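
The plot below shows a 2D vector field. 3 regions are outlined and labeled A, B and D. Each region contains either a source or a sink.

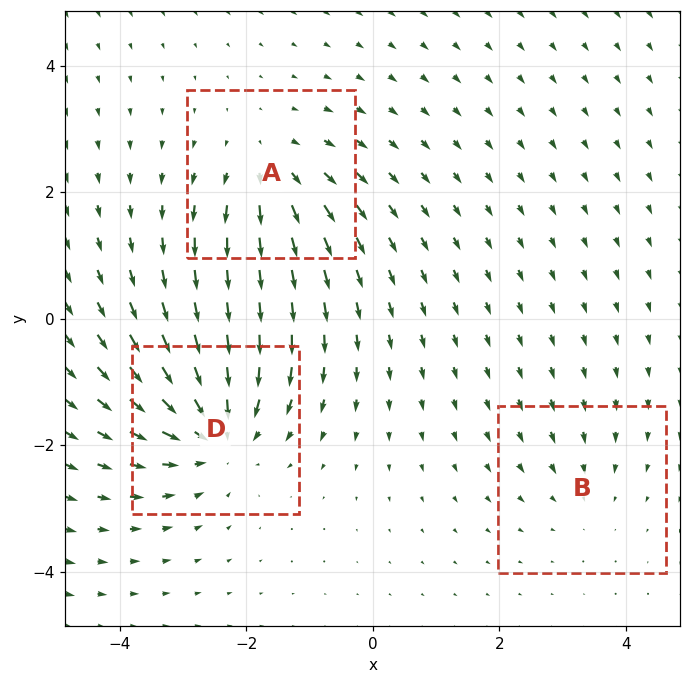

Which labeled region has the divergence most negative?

D

Divergence at each region's feature centre — A: about +3, B: about -2, D: about -5. Region D is most negative.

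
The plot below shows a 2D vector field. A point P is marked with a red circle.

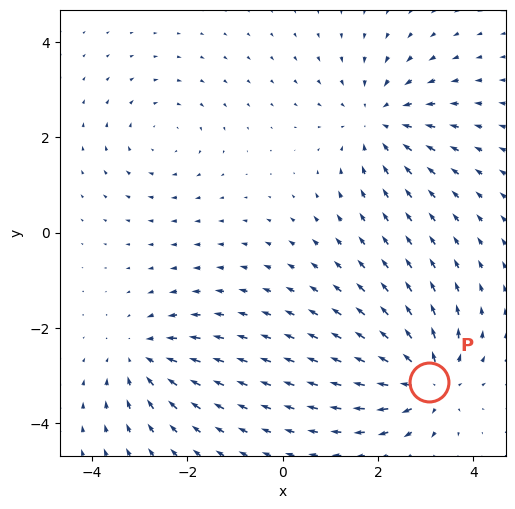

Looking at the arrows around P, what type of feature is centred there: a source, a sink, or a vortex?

source

At P (3.1, -3.1) the arrows spread outward. Divergence about +5, curl ≈0 — positive divergence with near-zero curl is a source.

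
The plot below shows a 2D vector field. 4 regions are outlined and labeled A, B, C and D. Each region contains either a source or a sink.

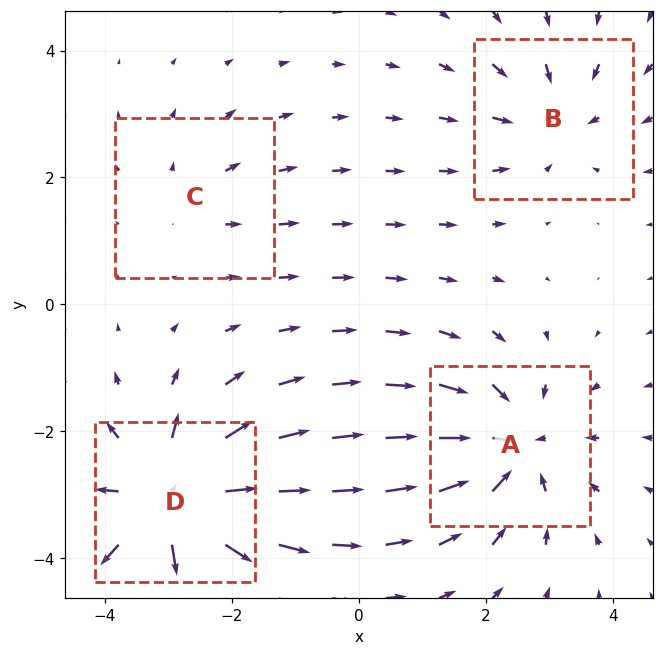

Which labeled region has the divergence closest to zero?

C

Divergence at each region's feature centre — A: about -5, B: about -4, C: about +2, D: about +7. Region C is closest to zero.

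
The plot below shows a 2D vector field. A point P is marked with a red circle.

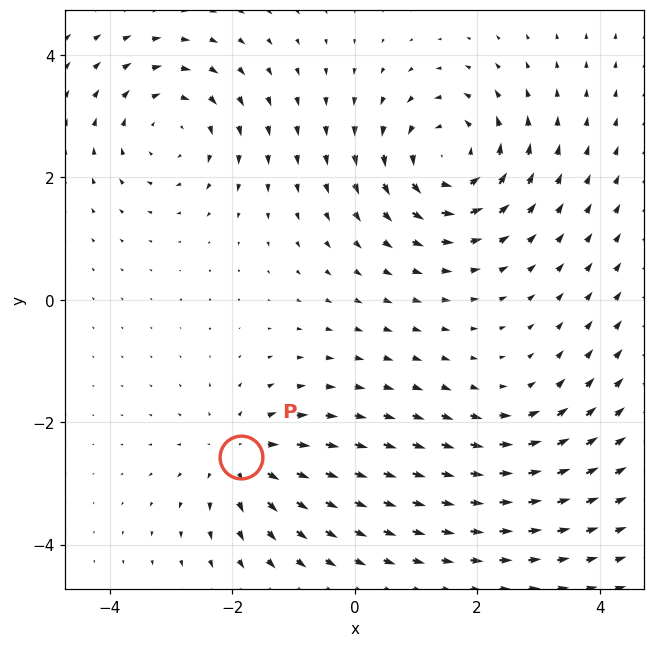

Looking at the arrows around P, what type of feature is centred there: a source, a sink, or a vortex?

At P (-1.9, -2.6) the arrows spread outward. Divergence about +4, curl ≈0 — positive divergence with near-zero curl is a source.

source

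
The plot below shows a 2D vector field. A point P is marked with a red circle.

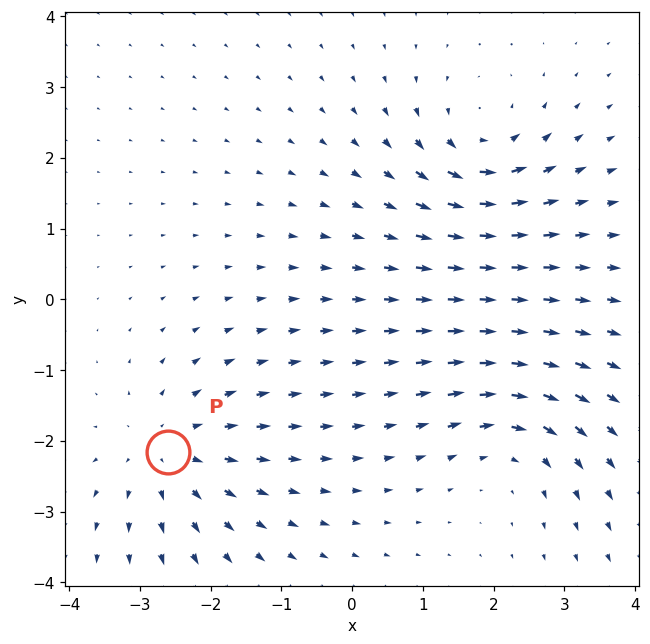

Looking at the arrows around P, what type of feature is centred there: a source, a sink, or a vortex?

At P (-2.6, -2.2) the arrows spread outward. Divergence about +4, curl ≈0 — positive divergence with near-zero curl is a source.

source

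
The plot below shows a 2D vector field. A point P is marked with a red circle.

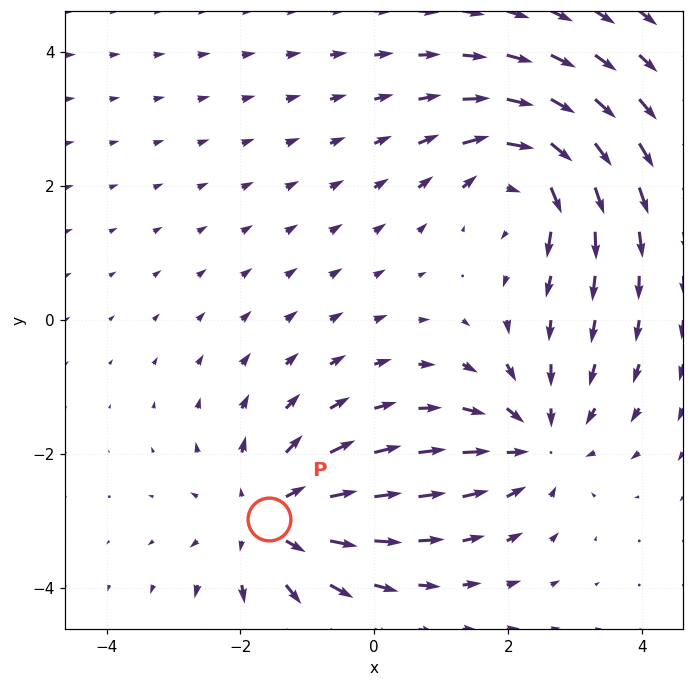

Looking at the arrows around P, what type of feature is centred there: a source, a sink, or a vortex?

source

At P (-1.6, -3.0) the arrows spread outward. Divergence about +3, curl ≈0 — positive divergence with near-zero curl is a source.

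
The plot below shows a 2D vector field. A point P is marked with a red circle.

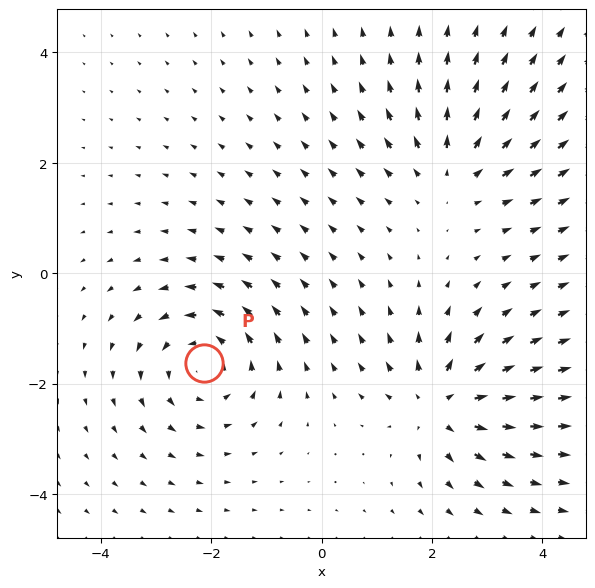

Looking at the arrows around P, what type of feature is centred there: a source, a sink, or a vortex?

vortex

At P (-2.1, -1.6) the arrows circulate counterclockwise. Divergence ≈0, curl about +5 — near-zero divergence with nonzero curl is a vortex.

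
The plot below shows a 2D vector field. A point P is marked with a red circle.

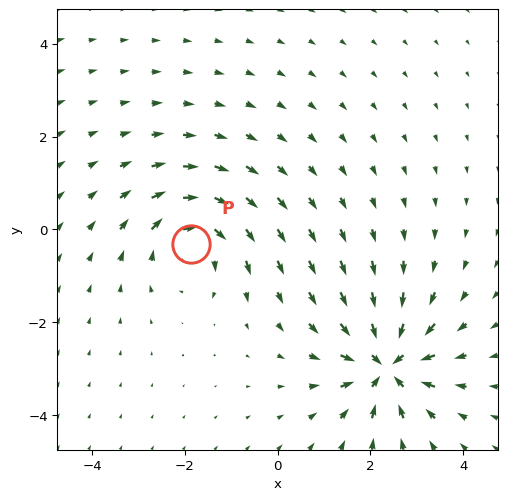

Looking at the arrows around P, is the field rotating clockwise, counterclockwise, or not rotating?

clockwise

Near P at (-1.9, -0.3) the arrows circulate clockwise. The curl (z-component) there is about -4; negative curl means clockwise rotation.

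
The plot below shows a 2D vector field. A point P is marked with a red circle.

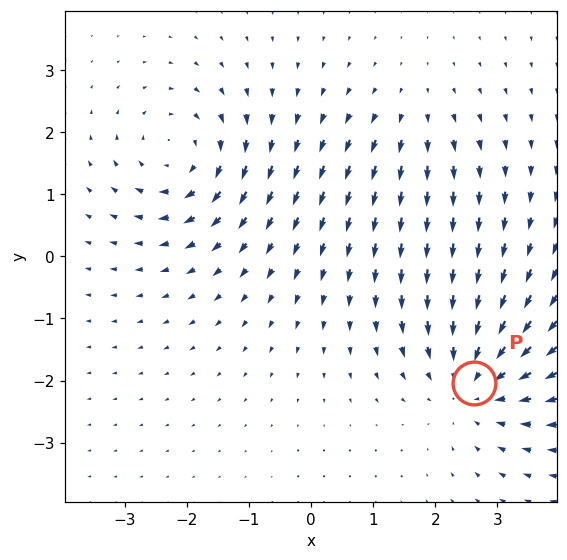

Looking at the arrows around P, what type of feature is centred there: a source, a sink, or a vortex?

At P (2.6, -2.0) the arrows converge inward. Divergence about -5, curl ≈0 — negative divergence with near-zero curl is a sink.

sink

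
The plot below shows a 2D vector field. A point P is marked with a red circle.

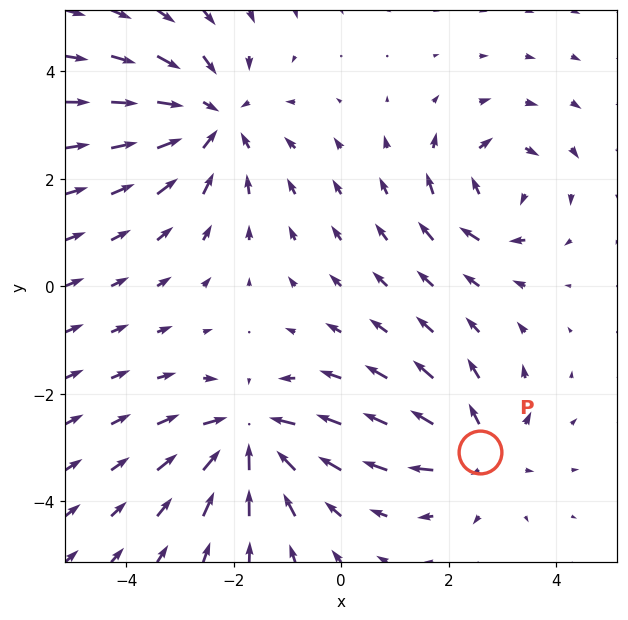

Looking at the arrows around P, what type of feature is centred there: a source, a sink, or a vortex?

source

At P (2.6, -3.1) the arrows spread outward. Divergence about +4, curl ≈0 — positive divergence with near-zero curl is a source.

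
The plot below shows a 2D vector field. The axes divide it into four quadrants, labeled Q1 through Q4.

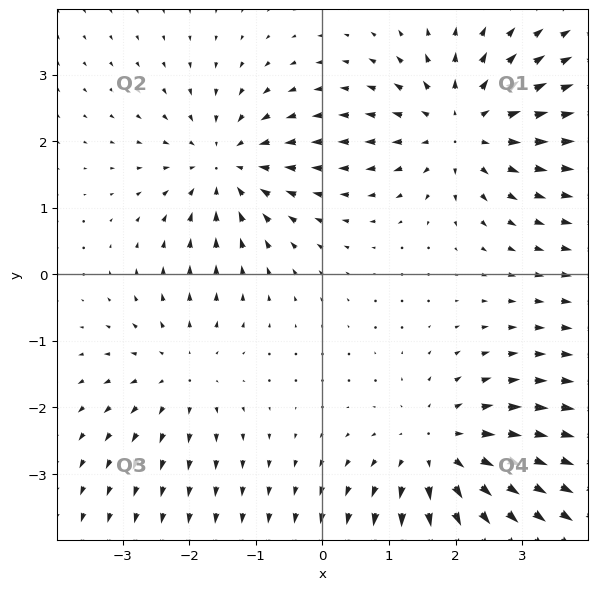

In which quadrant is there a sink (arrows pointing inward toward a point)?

The sink sits at approximately (-1.4, 1.6), which lies in quadrant Q2. The divergence there is about -4, negative as expected for a sink.

Q2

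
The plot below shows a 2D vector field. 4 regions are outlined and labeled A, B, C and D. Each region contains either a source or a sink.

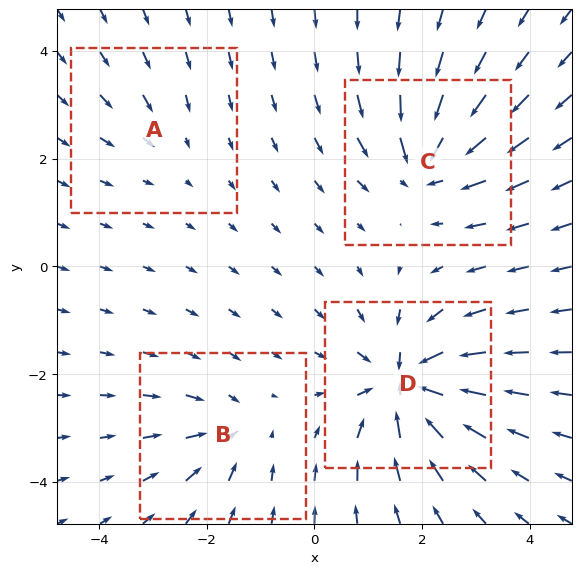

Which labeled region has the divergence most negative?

D

Divergence at each region's feature centre — A: about -2, B: about -4, C: about -7, D: about -9. Region D is most negative.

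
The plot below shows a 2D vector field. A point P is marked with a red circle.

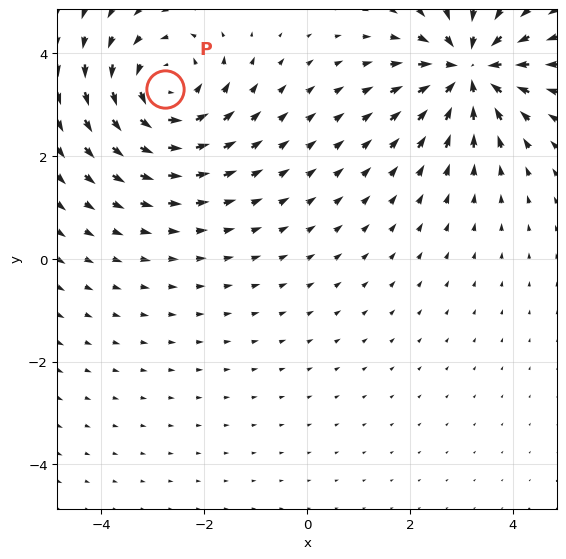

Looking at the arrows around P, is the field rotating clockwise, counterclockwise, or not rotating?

counterclockwise

Near P at (-2.8, 3.3) the arrows circulate counterclockwise. The curl (z-component) there is about +4; positive curl means counterclockwise rotation.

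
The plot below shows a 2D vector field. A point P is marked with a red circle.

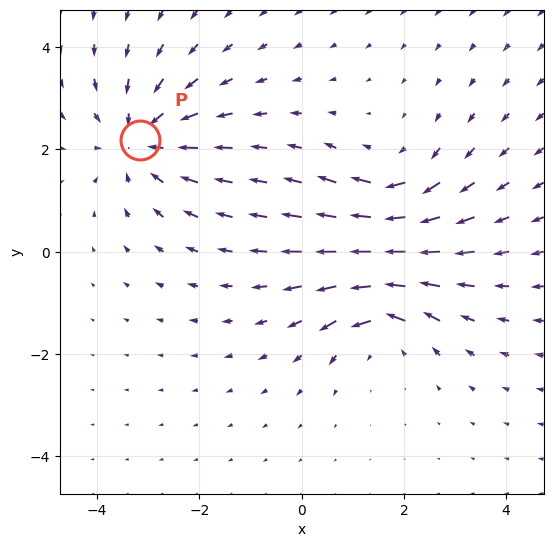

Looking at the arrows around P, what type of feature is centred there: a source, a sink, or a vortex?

sink

At P (-3.2, 2.2) the arrows converge inward. Divergence about -3, curl ≈0 — negative divergence with near-zero curl is a sink.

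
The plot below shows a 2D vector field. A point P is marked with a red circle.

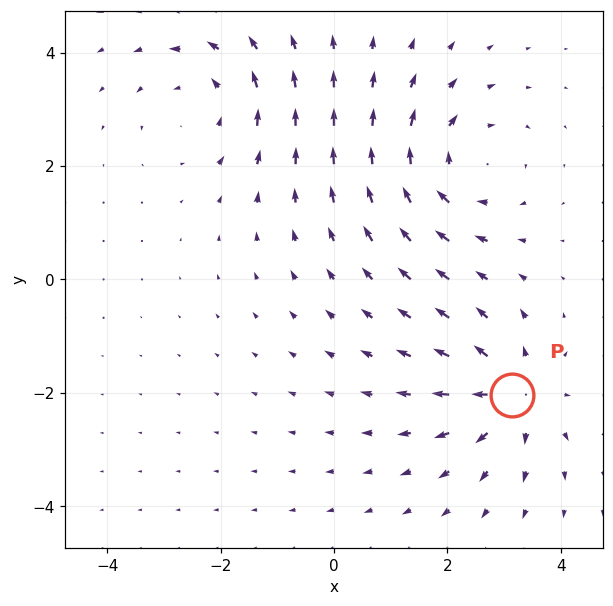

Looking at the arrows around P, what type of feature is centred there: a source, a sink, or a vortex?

At P (3.1, -2.0) the arrows spread outward. Divergence about +5, curl ≈0 — positive divergence with near-zero curl is a source.

source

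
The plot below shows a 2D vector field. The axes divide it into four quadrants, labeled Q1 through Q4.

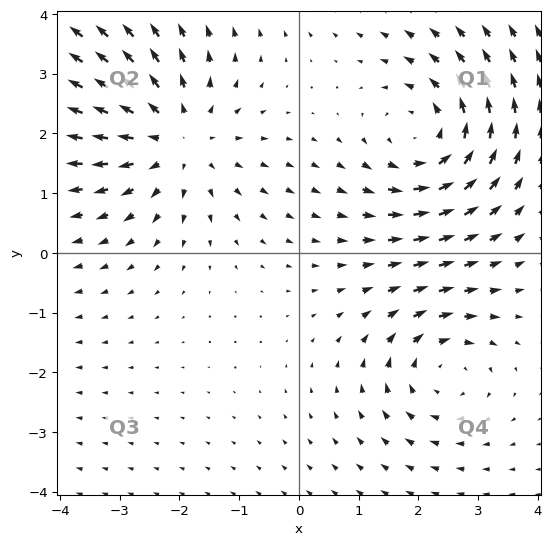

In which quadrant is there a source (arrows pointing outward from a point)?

The source sits at approximately (-2.0, 1.9), which lies in quadrant Q2. The divergence there is about +3, positive as expected for a source.

Q2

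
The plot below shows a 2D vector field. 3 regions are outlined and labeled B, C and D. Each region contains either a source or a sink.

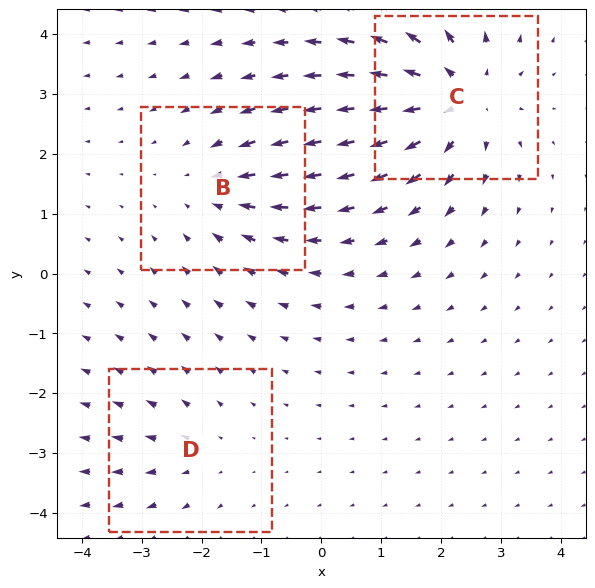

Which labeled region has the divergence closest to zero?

Divergence at each region's feature centre — B: about -3, C: about +4, D: about +2. Region D is closest to zero.

D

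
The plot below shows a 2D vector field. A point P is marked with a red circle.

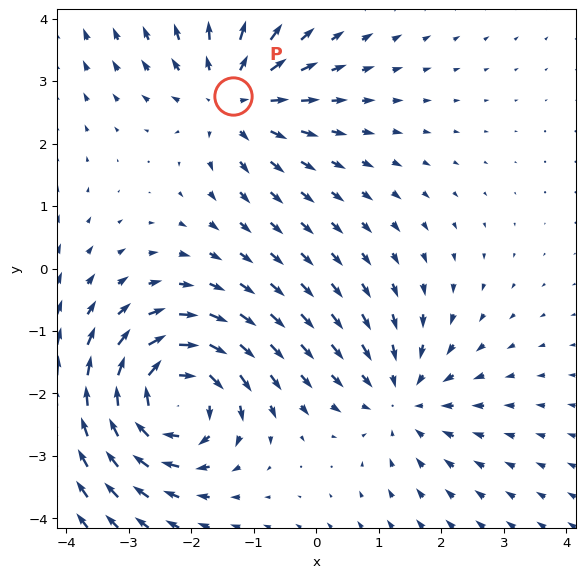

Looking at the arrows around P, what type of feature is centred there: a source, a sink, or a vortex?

source

At P (-1.3, 2.8) the arrows spread outward. Divergence about +4, curl ≈0 — positive divergence with near-zero curl is a source.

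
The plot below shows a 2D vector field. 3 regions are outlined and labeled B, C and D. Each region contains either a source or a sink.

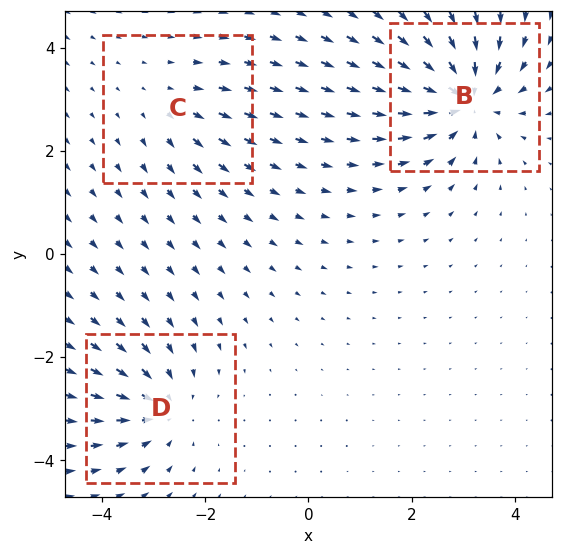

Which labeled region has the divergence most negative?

B

Divergence at each region's feature centre — B: about -5, C: about +2, D: about -3. Region B is most negative.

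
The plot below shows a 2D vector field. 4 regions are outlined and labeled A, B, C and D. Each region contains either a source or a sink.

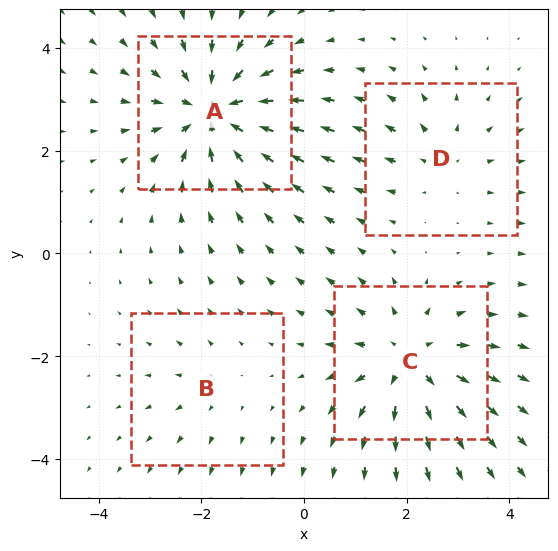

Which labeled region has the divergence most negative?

Divergence at each region's feature centre — A: about -6, B: about +2, C: about +5, D: about +3. Region A is most negative.

A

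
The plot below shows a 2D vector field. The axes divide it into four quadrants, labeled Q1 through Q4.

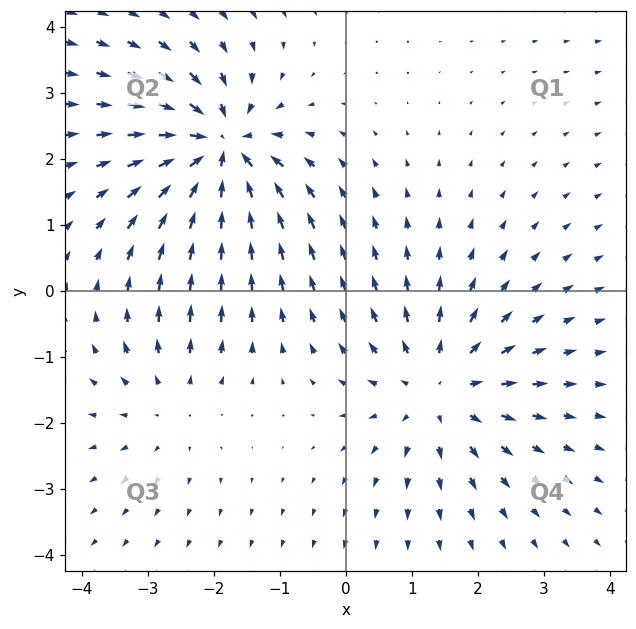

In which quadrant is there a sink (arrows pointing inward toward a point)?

The sink sits at approximately (-1.9, 2.1), which lies in quadrant Q2. The divergence there is about -6, negative as expected for a sink.

Q2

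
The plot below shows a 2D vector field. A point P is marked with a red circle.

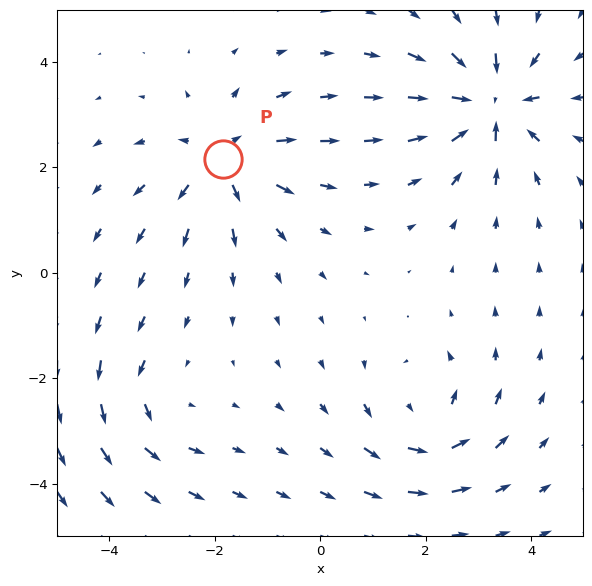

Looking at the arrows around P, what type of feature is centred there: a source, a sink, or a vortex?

At P (-1.8, 2.1) the arrows spread outward. Divergence about +5, curl ≈0 — positive divergence with near-zero curl is a source.

source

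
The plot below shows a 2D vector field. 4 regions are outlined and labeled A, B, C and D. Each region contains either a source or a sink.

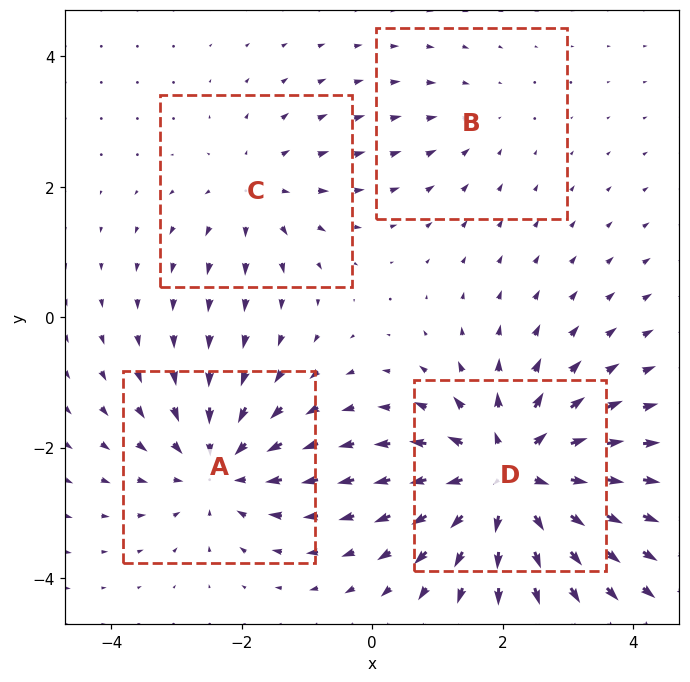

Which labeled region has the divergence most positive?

D

Divergence at each region's feature centre — A: about -5, B: about -2, C: about +3, D: about +7. Region D is most positive.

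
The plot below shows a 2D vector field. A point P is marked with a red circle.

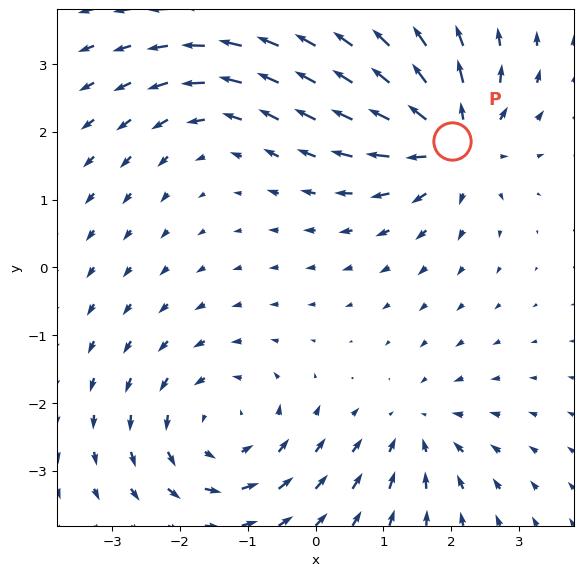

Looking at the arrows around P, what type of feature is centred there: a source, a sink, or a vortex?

At P (2.0, 1.9) the arrows spread outward. Divergence about +7, curl ≈0 — positive divergence with near-zero curl is a source.

source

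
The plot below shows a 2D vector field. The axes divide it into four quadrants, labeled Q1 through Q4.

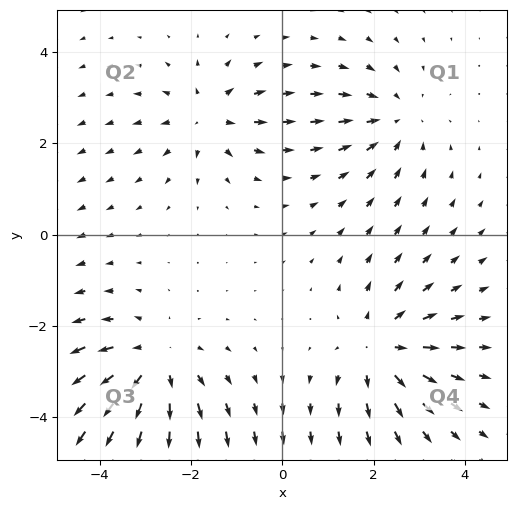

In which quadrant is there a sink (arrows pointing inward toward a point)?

The sink sits at approximately (2.4, 2.5), which lies in quadrant Q1. The divergence there is about -3, negative as expected for a sink.

Q1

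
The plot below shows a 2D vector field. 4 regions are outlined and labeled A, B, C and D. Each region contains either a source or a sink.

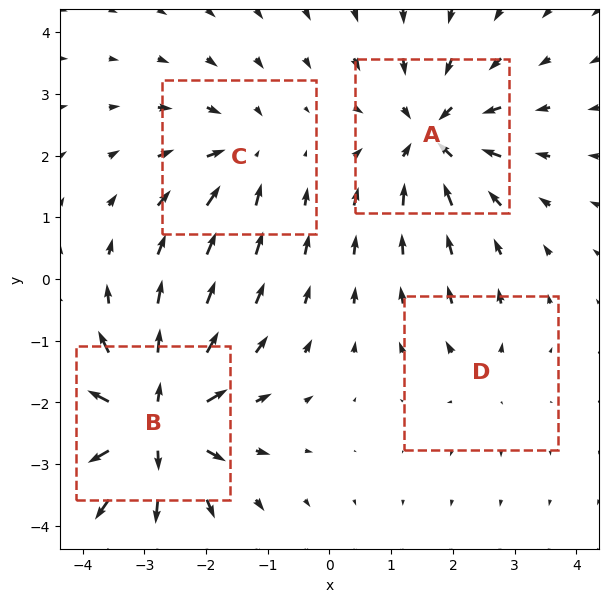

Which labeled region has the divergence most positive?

Divergence at each region's feature centre — A: about -6, B: about +8, C: about -4, D: about +2. Region B is most positive.

B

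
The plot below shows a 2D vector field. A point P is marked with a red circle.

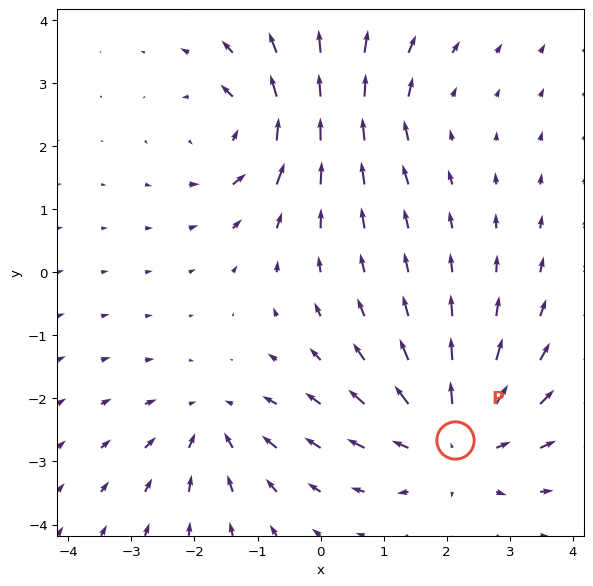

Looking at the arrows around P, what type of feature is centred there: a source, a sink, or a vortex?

source

At P (2.1, -2.7) the arrows spread outward. Divergence about +4, curl ≈0 — positive divergence with near-zero curl is a source.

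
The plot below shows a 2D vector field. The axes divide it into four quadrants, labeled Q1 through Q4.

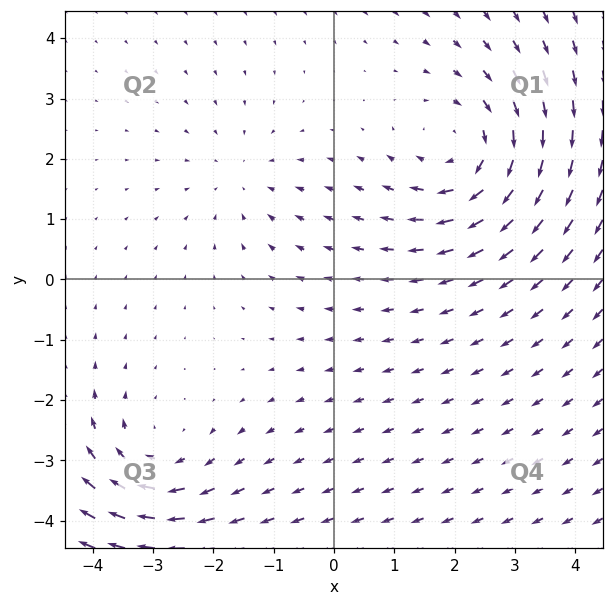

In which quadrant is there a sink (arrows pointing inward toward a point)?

Q2

The sink sits at approximately (-1.5, 1.7), which lies in quadrant Q2. The divergence there is about -2, negative as expected for a sink.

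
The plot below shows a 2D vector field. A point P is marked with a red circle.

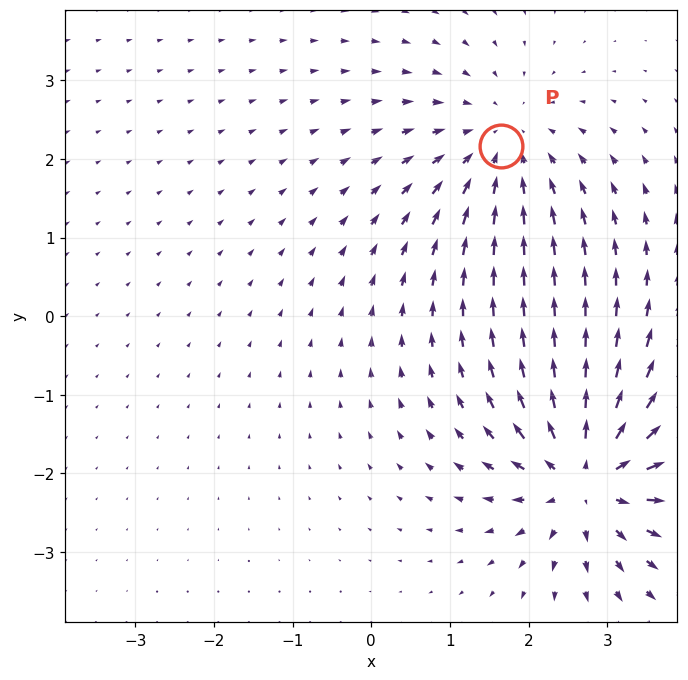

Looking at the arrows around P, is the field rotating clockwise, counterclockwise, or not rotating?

not rotating

Near P at (1.7, 2.2) the arrows show no circulation. The curl there is ≈0.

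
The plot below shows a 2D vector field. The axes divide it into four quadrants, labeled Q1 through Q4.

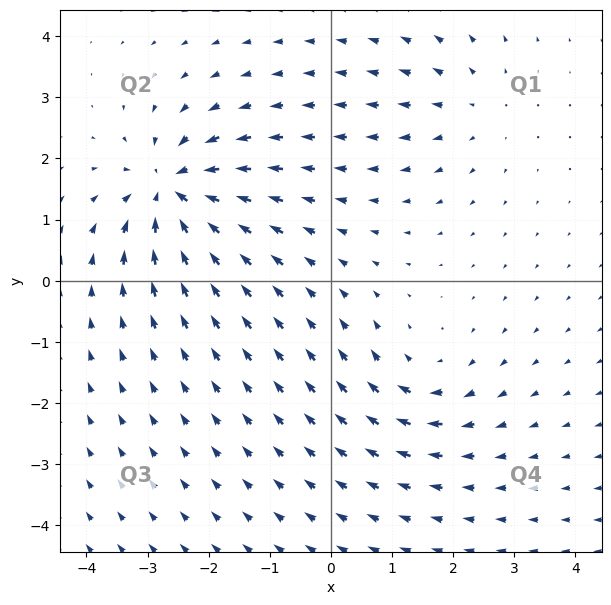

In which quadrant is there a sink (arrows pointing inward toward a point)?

Q2

The sink sits at approximately (-2.6, 1.5), which lies in quadrant Q2. The divergence there is about -6, negative as expected for a sink.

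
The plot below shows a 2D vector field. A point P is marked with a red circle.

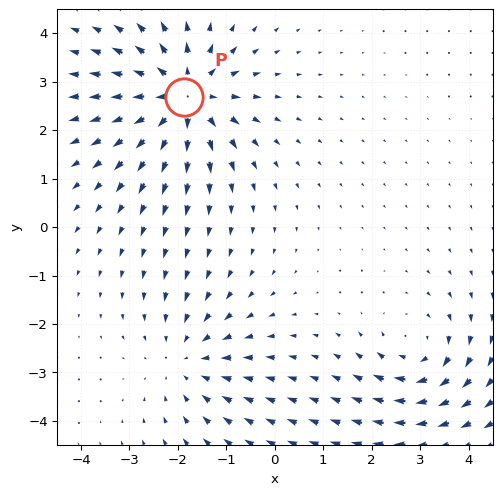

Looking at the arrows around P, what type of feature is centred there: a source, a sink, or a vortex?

At P (-1.9, 2.7) the arrows spread outward. Divergence about +5, curl ≈0 — positive divergence with near-zero curl is a source.

source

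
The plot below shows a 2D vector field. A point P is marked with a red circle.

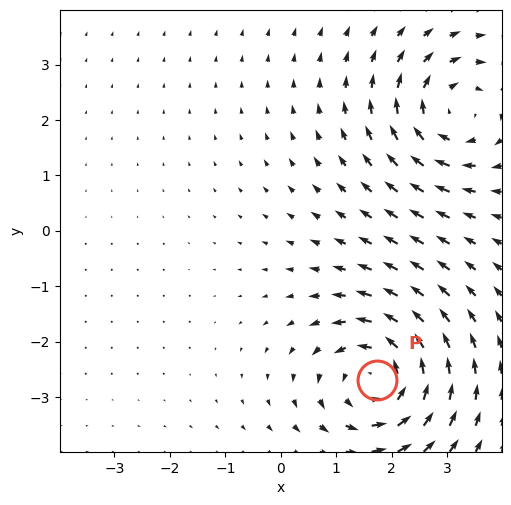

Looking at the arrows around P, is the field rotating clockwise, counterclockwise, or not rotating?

Near P at (1.7, -2.7) the arrows circulate counterclockwise. The curl (z-component) there is about +4; positive curl means counterclockwise rotation.

counterclockwise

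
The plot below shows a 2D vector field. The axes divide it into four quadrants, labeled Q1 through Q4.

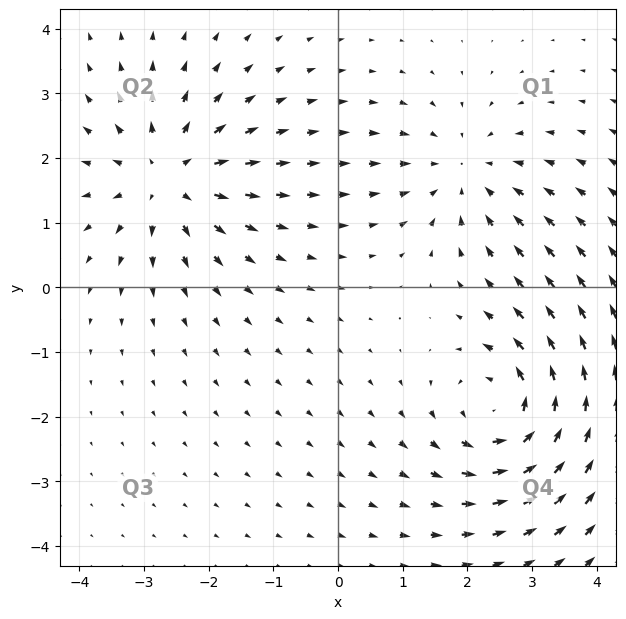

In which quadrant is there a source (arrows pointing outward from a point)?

Q2

The source sits at approximately (-2.6, 1.7), which lies in quadrant Q2. The divergence there is about +4, positive as expected for a source.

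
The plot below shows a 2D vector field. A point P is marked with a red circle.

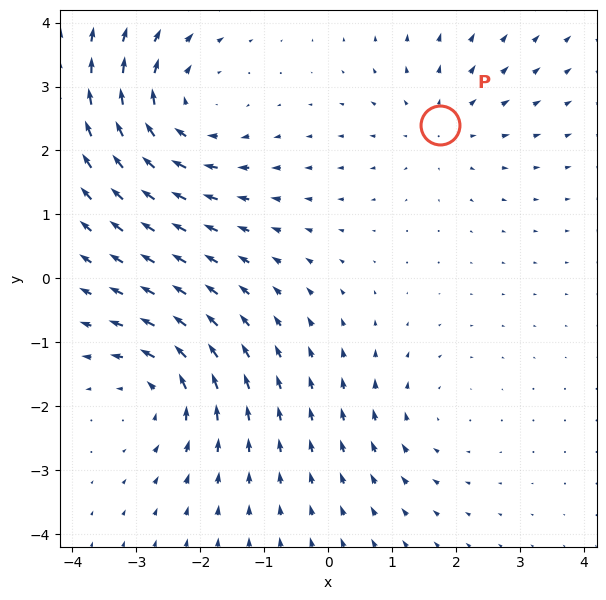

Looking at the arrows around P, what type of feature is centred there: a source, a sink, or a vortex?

source

At P (1.8, 2.4) the arrows spread outward. Divergence about +2, curl ≈0 — positive divergence with near-zero curl is a source.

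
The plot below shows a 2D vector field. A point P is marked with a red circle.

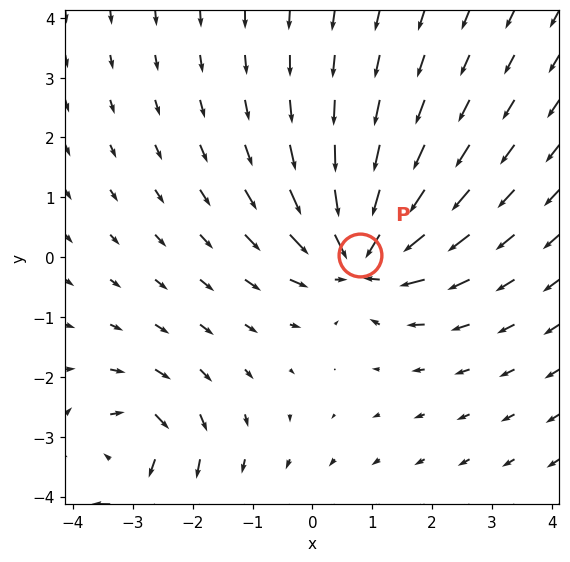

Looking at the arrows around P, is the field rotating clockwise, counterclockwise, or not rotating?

not rotating

Near P at (0.8, 0.0) the arrows show no circulation. The curl there is ≈0.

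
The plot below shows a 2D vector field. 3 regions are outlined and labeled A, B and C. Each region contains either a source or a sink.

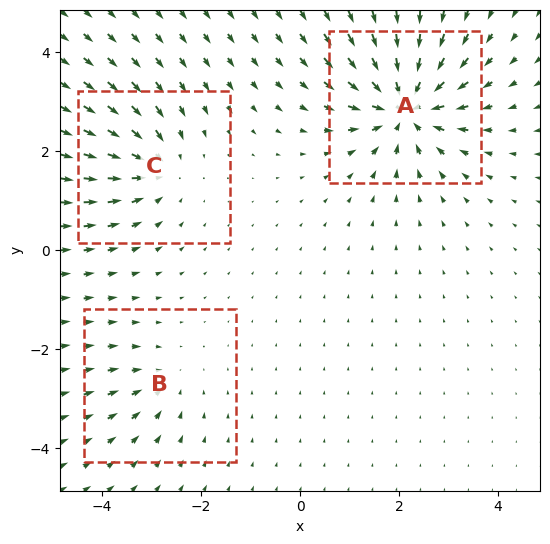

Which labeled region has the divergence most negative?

A

Divergence at each region's feature centre — A: about -6, B: about -2, C: about -4. Region A is most negative.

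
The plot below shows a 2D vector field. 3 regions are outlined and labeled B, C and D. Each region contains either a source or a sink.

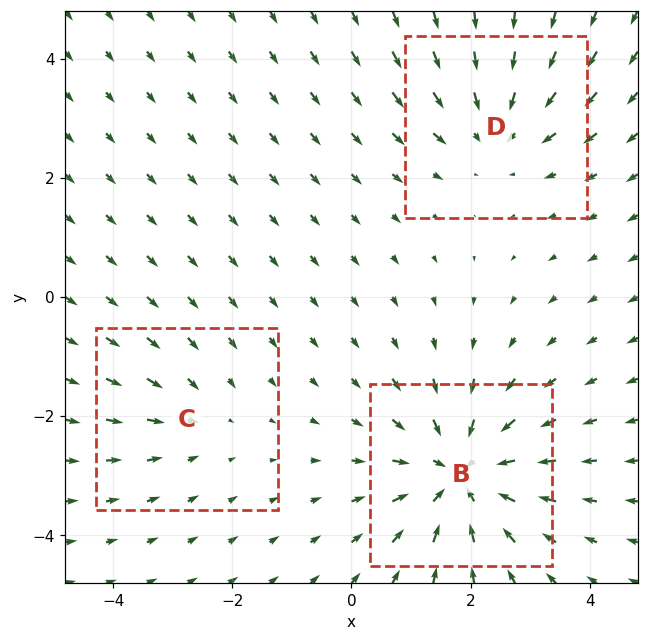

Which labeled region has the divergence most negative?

B

Divergence at each region's feature centre — B: about -5, C: about -2, D: about -3. Region B is most negative.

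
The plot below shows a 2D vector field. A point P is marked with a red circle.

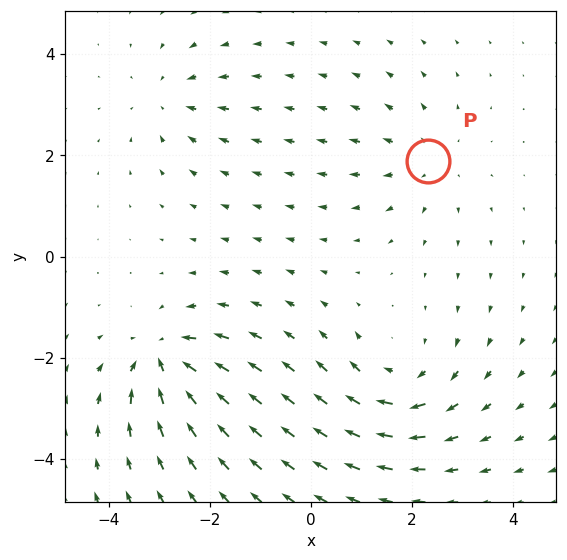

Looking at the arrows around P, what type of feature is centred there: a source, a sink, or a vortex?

source

At P (2.3, 1.9) the arrows spread outward. Divergence about +3, curl ≈0 — positive divergence with near-zero curl is a source.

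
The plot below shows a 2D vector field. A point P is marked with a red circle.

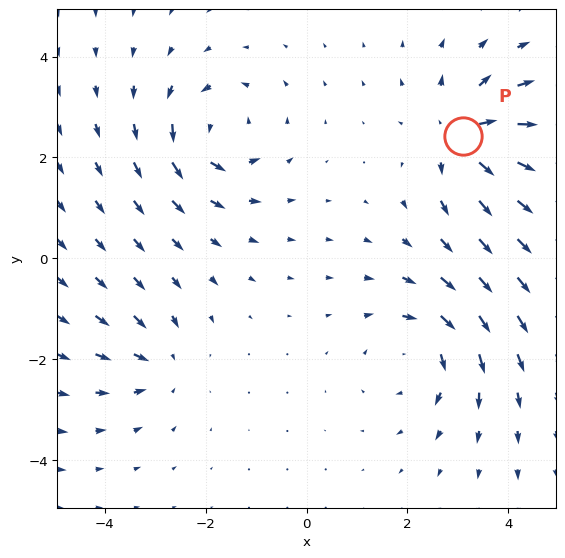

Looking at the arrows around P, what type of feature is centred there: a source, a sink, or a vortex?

source

At P (3.1, 2.4) the arrows spread outward. Divergence about +6, curl ≈0 — positive divergence with near-zero curl is a source.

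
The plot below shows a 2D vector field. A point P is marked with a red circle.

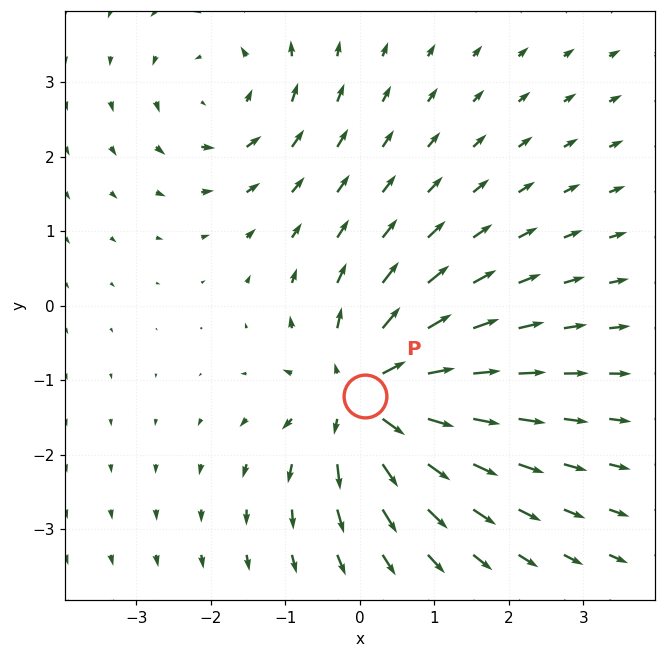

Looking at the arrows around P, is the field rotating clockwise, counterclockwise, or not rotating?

Near P at (0.1, -1.2) the arrows show no circulation. The curl there is ≈0.

not rotating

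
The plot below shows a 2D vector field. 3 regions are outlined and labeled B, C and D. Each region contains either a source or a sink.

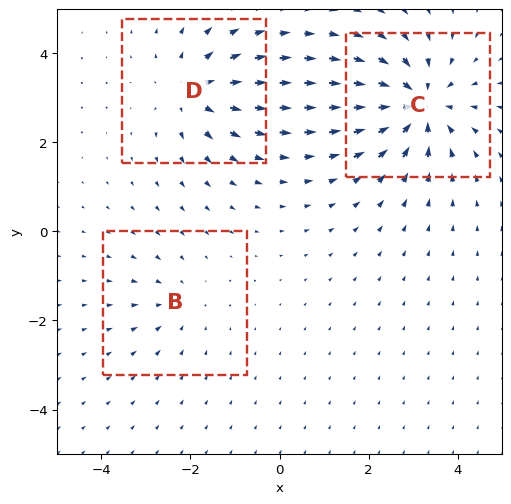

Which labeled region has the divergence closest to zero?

B

Divergence at each region's feature centre — B: about -2, C: about -5, D: about +4. Region B is closest to zero.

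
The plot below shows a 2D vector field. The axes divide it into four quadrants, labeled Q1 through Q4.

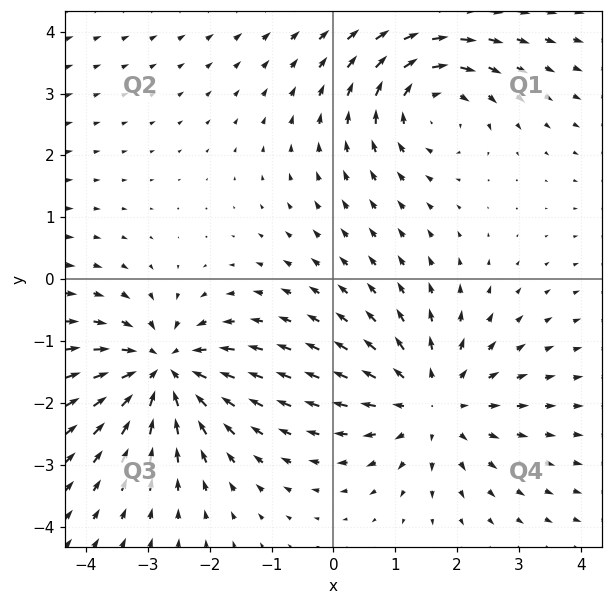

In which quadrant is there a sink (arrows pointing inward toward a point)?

Q3

The sink sits at approximately (-2.7, -1.5), which lies in quadrant Q3. The divergence there is about -5, negative as expected for a sink.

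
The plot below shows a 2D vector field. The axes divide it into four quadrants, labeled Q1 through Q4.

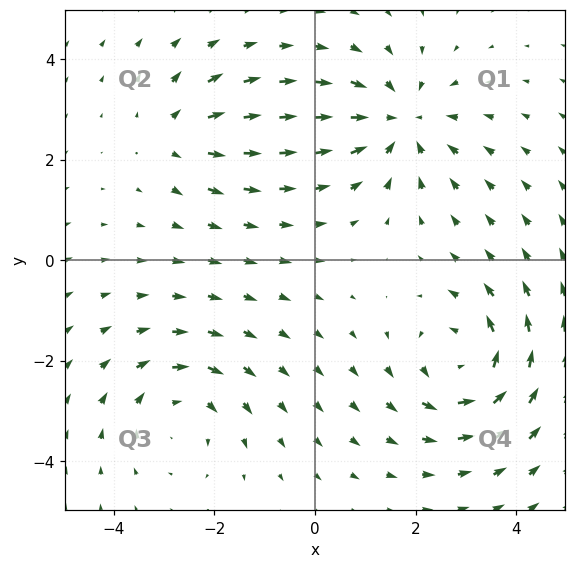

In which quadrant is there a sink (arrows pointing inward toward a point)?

Q1

The sink sits at approximately (1.7, 2.8), which lies in quadrant Q1. The divergence there is about -4, negative as expected for a sink.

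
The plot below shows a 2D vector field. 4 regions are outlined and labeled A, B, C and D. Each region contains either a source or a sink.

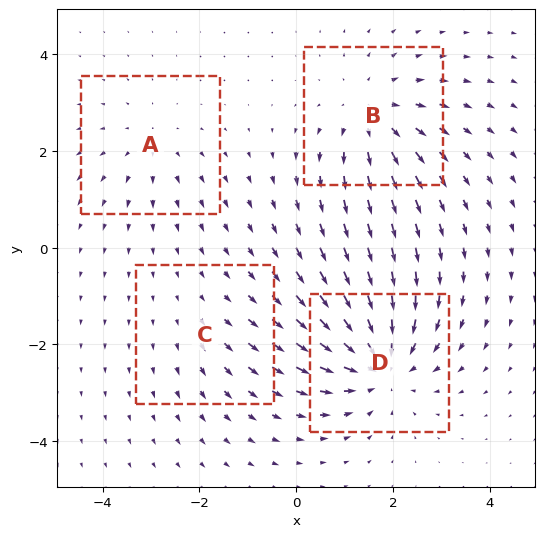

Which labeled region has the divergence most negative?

Divergence at each region's feature centre — A: about +3, B: about +4, C: about +2, D: about -6. Region D is most negative.

D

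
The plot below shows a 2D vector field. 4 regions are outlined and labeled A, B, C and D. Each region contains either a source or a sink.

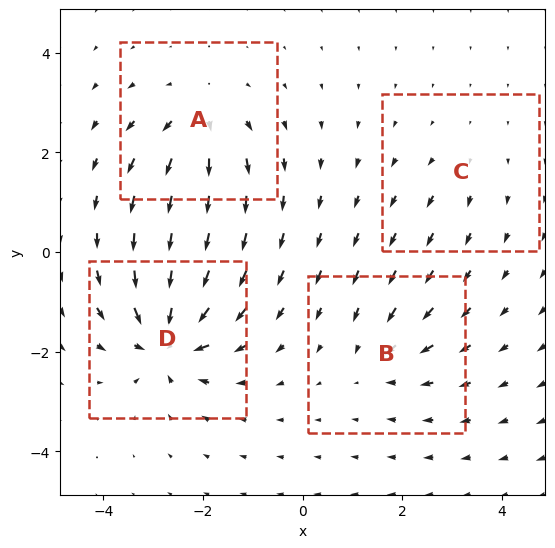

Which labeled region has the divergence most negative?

D

Divergence at each region's feature centre — A: about +6, B: about -4, C: about +2, D: about -9. Region D is most negative.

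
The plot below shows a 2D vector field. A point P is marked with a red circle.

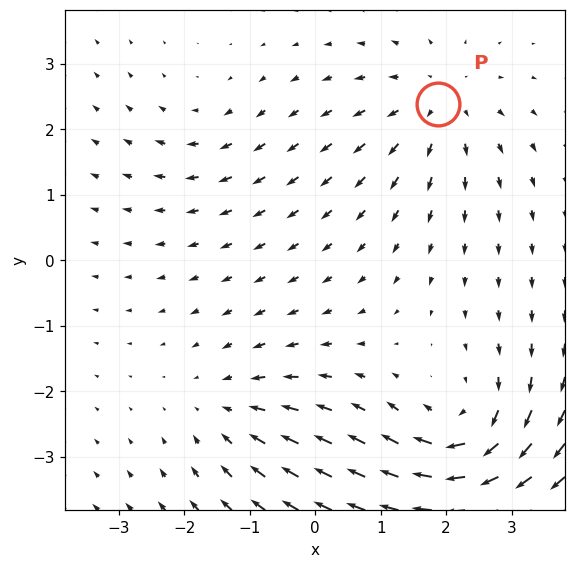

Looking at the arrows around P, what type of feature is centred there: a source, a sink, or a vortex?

At P (1.9, 2.4) the arrows spread outward. Divergence about +4, curl ≈0 — positive divergence with near-zero curl is a source.

source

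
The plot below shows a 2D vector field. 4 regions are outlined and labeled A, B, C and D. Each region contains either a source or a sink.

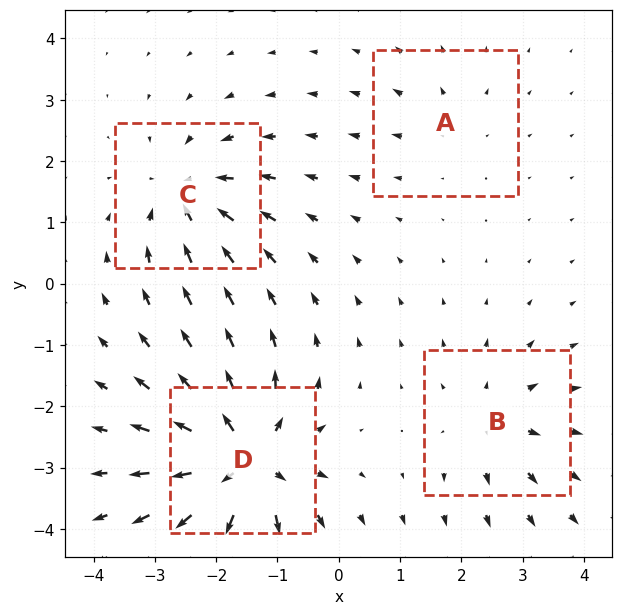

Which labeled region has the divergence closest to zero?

A

Divergence at each region's feature centre — A: about +3, B: about +4, C: about -6, D: about +9. Region A is closest to zero.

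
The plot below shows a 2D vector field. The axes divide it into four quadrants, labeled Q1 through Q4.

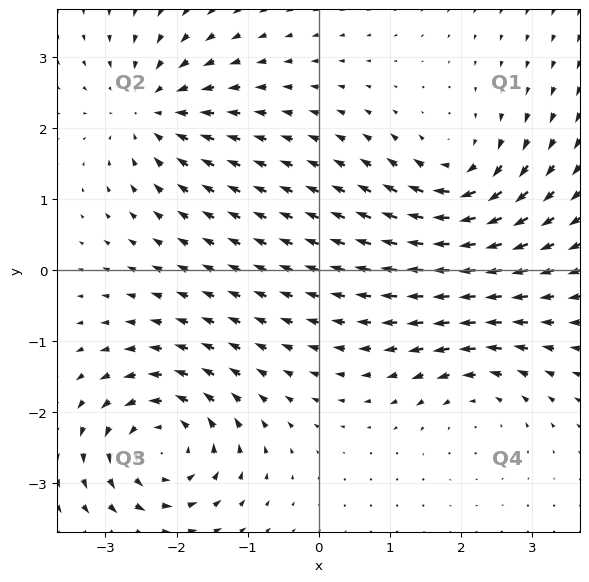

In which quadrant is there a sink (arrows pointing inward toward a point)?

Q2

The sink sits at approximately (-2.3, 2.3), which lies in quadrant Q2. The divergence there is about -4, negative as expected for a sink.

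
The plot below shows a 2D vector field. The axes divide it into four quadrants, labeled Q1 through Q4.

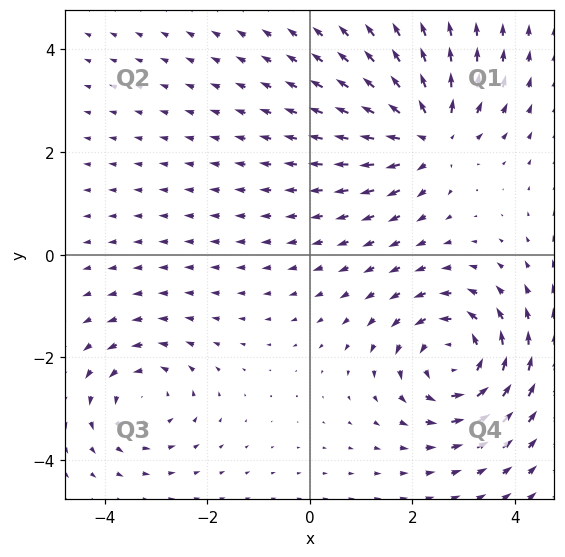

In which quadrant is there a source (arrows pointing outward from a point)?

The source sits at approximately (2.3, 2.3), which lies in quadrant Q1. The divergence there is about +5, positive as expected for a source.

Q1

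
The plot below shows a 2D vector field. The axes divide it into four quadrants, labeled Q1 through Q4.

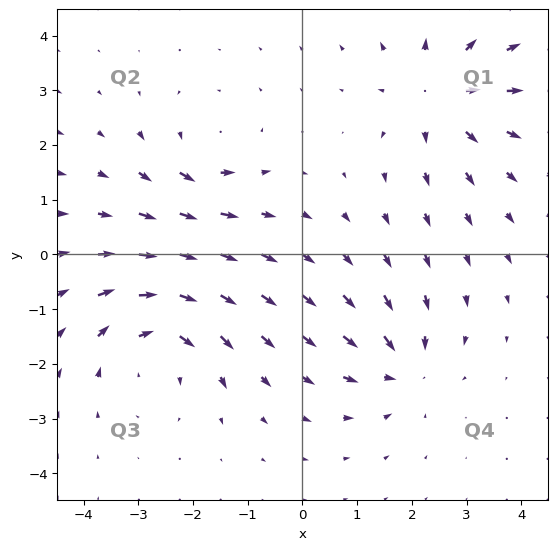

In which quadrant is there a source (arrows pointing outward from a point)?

The source sits at approximately (2.5, 2.9), which lies in quadrant Q1. The divergence there is about +4, positive as expected for a source.

Q1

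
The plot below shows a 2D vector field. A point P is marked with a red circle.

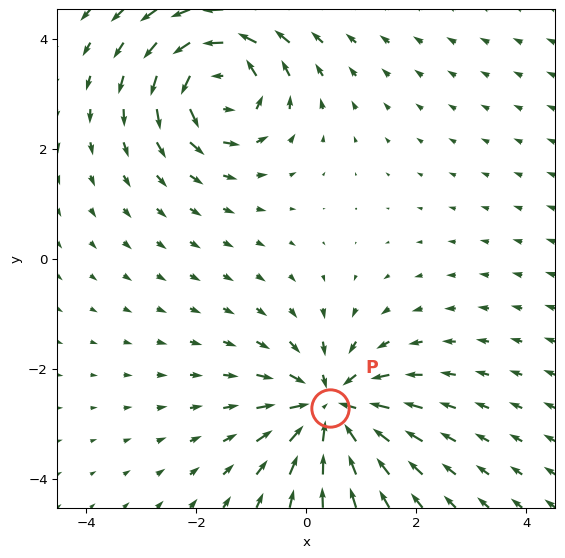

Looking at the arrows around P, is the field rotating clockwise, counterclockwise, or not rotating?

Near P at (0.4, -2.7) the arrows show no circulation. The curl there is ≈0.

not rotating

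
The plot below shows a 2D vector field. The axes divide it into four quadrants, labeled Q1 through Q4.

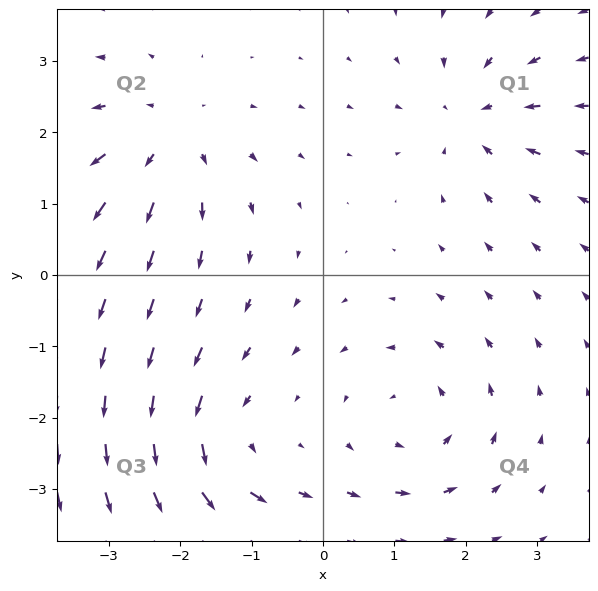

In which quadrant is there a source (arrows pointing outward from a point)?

Q2

The source sits at approximately (-2.2, 1.9), which lies in quadrant Q2. The divergence there is about +5, positive as expected for a source.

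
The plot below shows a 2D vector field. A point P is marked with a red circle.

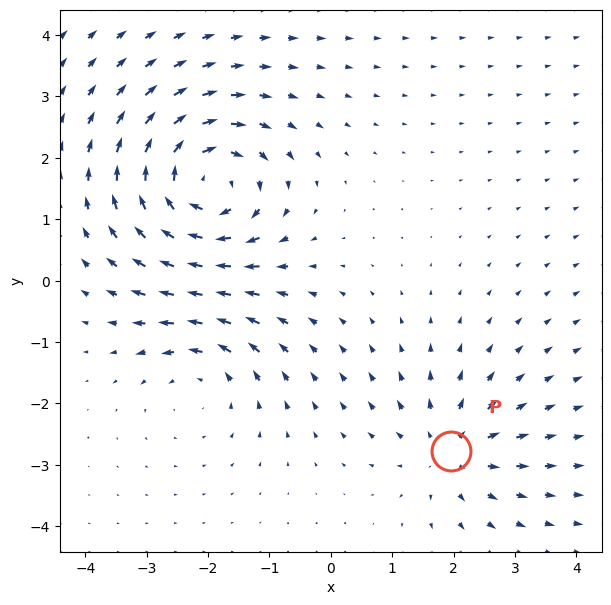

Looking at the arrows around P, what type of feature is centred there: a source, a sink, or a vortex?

source

At P (2.0, -2.8) the arrows spread outward. Divergence about +3, curl ≈0 — positive divergence with near-zero curl is a source.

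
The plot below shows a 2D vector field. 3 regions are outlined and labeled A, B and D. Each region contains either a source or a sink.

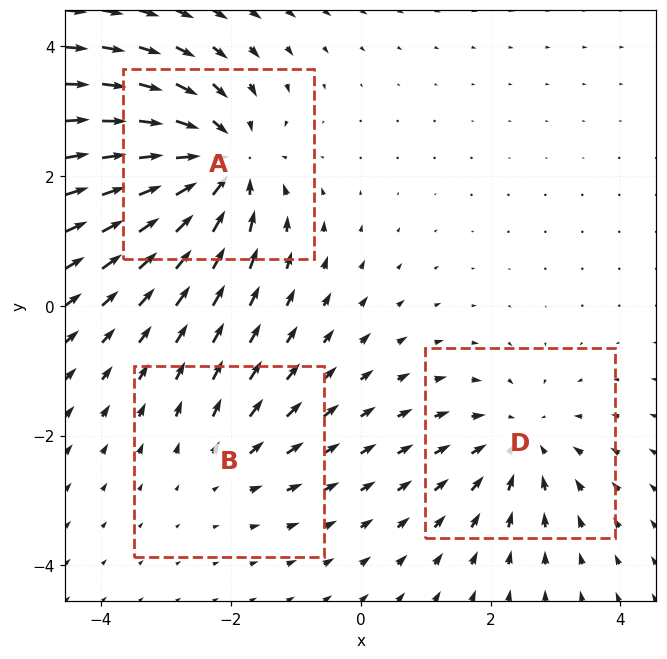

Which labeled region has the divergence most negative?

A

Divergence at each region's feature centre — A: about -5, B: about +2, D: about -3. Region A is most negative.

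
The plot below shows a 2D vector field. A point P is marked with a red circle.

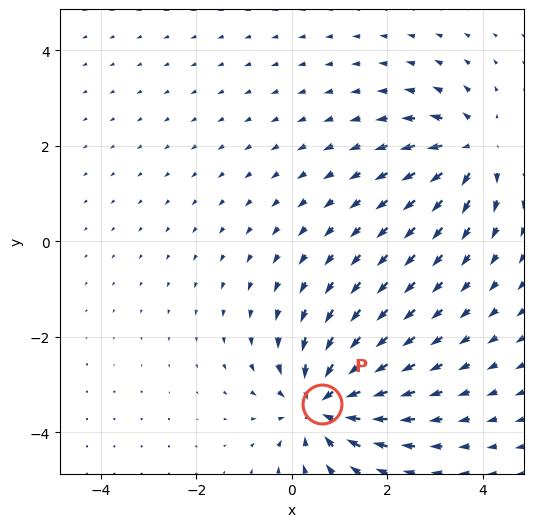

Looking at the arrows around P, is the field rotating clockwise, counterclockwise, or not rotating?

not rotating

Near P at (0.6, -3.4) the arrows show no circulation. The curl there is ≈0.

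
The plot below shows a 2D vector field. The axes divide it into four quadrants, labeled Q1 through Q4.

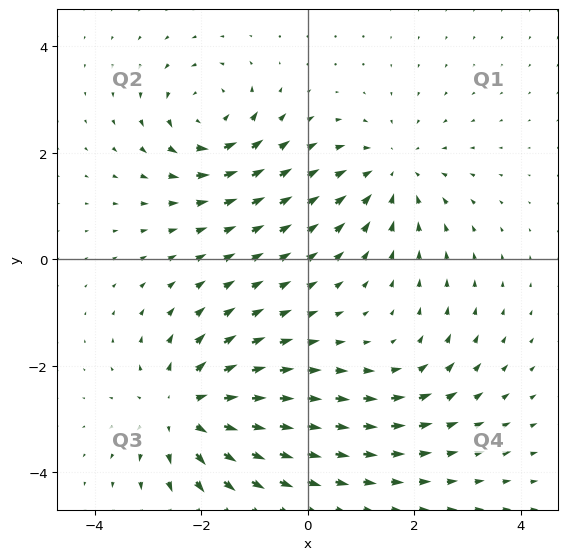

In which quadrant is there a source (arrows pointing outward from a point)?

The source sits at approximately (-2.3, -2.8), which lies in quadrant Q3. The divergence there is about +5, positive as expected for a source.

Q3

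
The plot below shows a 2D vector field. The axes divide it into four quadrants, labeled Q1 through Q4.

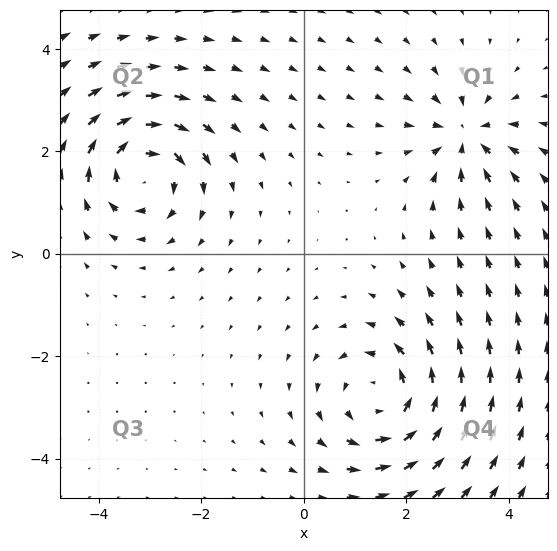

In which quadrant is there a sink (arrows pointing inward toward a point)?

Q1

The sink sits at approximately (3.2, 2.3), which lies in quadrant Q1. The divergence there is about -5, negative as expected for a sink.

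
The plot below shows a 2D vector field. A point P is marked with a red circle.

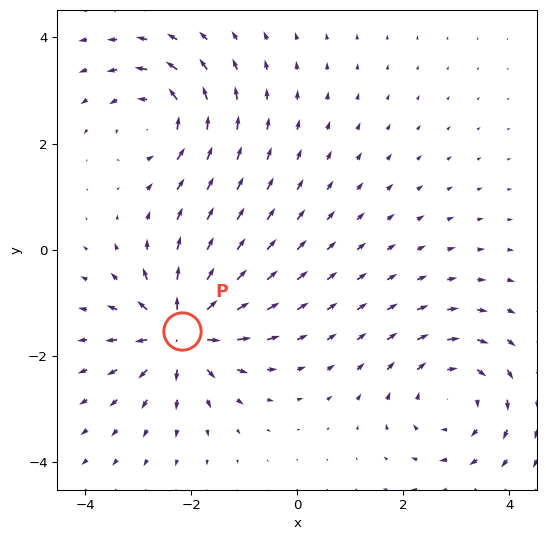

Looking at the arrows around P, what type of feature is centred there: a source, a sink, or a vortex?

source

At P (-2.2, -1.5) the arrows spread outward. Divergence about +7, curl ≈0 — positive divergence with near-zero curl is a source.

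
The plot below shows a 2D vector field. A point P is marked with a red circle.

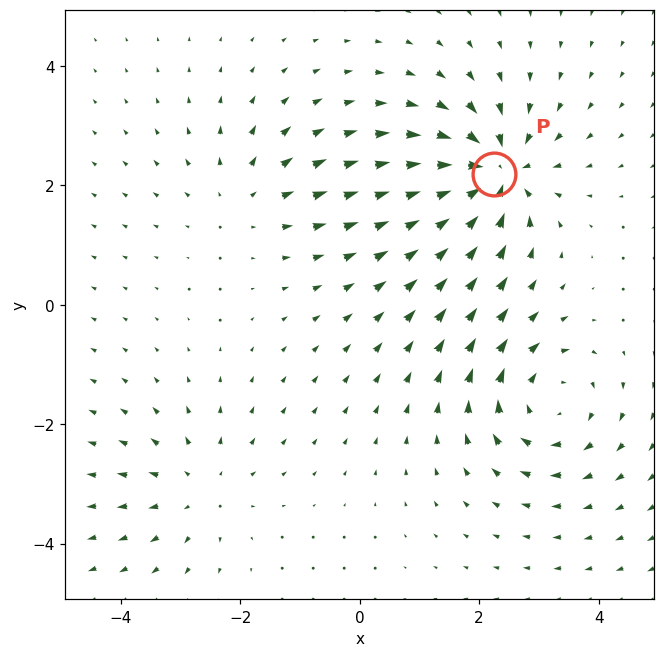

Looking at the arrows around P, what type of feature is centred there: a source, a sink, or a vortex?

At P (2.3, 2.2) the arrows converge inward. Divergence about -7, curl ≈0 — negative divergence with near-zero curl is a sink.

sink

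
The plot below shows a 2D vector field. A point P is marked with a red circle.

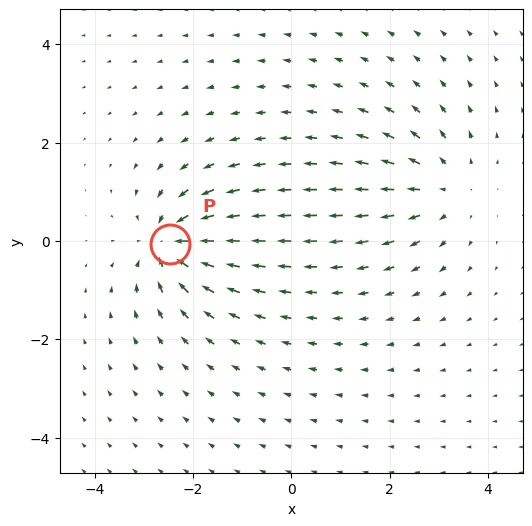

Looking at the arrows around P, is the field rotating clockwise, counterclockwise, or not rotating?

Near P at (-2.5, -0.1) the arrows show no circulation. The curl there is ≈0.

not rotating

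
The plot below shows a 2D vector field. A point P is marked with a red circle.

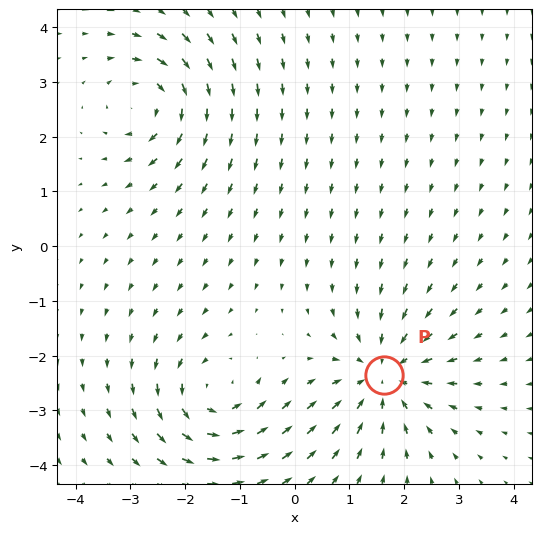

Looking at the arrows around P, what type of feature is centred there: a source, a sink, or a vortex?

At P (1.6, -2.4) the arrows converge inward. Divergence about -4, curl ≈0 — negative divergence with near-zero curl is a sink.

sink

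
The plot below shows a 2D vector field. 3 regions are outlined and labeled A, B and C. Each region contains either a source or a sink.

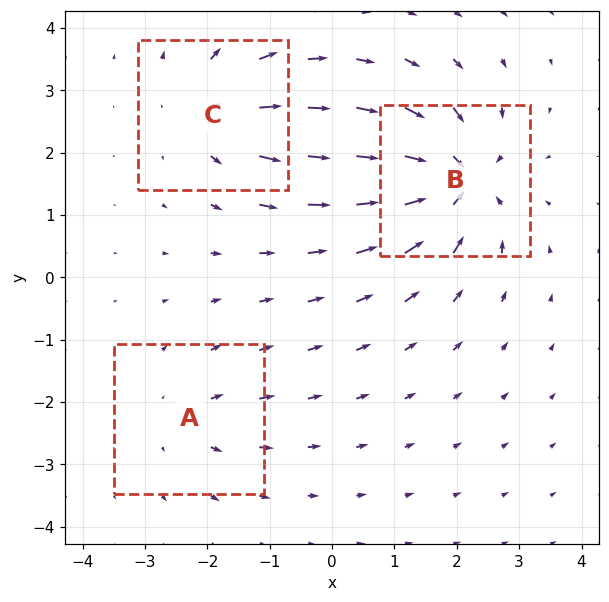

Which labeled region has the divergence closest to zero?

Divergence at each region's feature centre — A: about +2, B: about -6, C: about +4. Region A is closest to zero.

A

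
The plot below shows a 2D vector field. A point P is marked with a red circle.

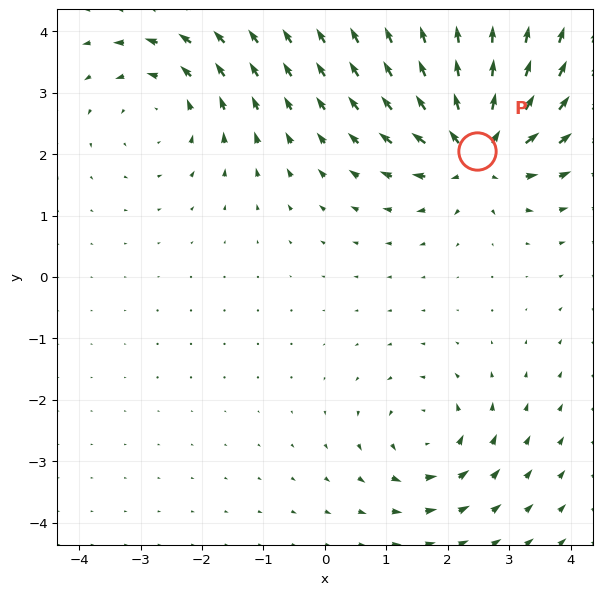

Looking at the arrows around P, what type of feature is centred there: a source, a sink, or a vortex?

source

At P (2.5, 2.1) the arrows spread outward. Divergence about +6, curl ≈0 — positive divergence with near-zero curl is a source.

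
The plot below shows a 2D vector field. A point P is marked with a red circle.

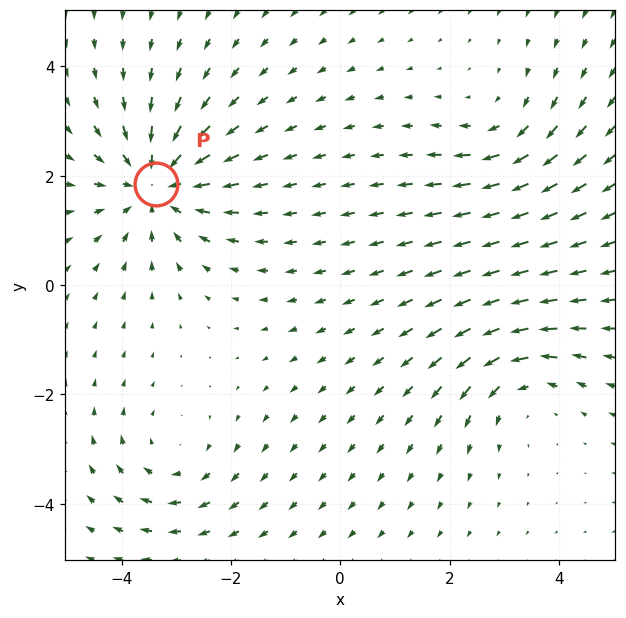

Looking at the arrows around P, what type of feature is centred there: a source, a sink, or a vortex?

At P (-3.4, 1.8) the arrows converge inward. Divergence about -4, curl ≈0 — negative divergence with near-zero curl is a sink.

sink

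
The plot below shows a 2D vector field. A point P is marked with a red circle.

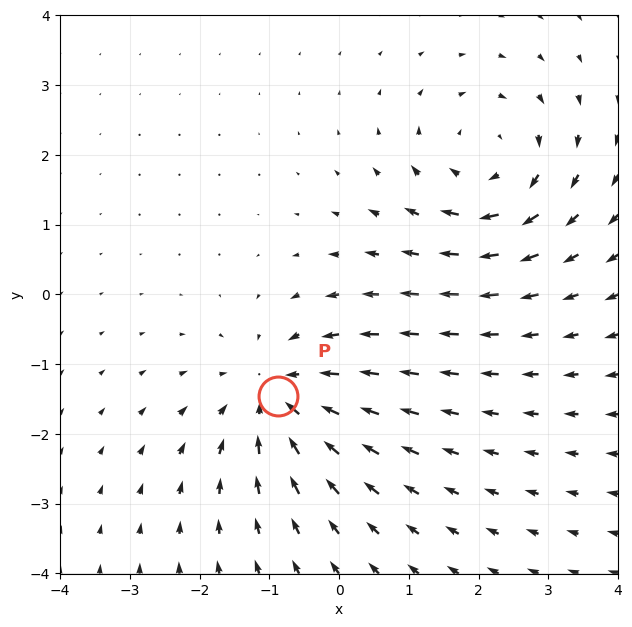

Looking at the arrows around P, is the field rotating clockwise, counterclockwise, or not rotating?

not rotating

Near P at (-0.9, -1.5) the arrows show no circulation. The curl there is ≈0.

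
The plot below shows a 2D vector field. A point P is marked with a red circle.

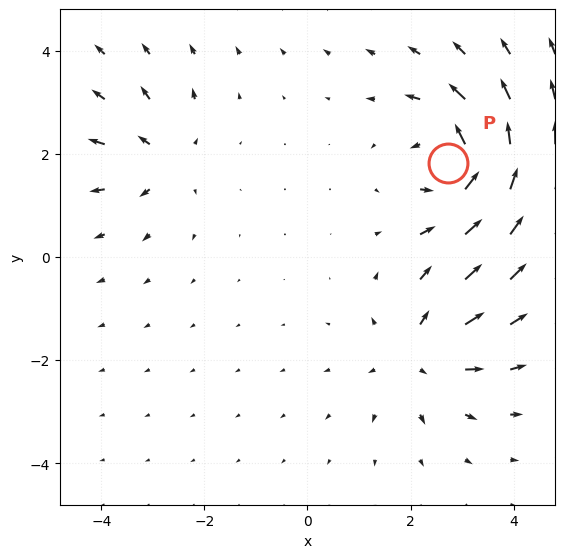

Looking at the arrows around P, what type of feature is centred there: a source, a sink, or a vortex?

At P (2.7, 1.8) the arrows circulate counterclockwise. Divergence ≈0, curl about +7 — near-zero divergence with nonzero curl is a vortex.

vortex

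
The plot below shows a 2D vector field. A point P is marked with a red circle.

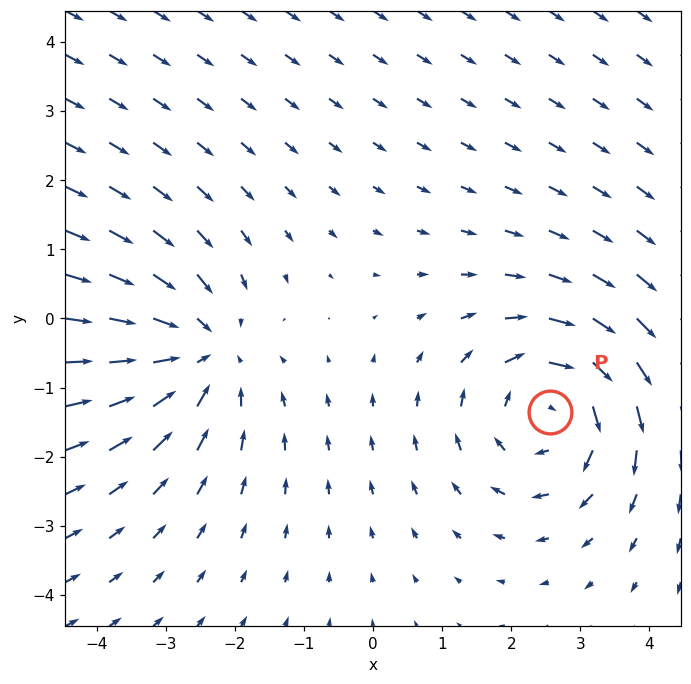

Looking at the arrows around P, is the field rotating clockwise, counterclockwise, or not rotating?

Near P at (2.6, -1.3) the arrows circulate clockwise. The curl (z-component) there is about -4; negative curl means clockwise rotation.

clockwise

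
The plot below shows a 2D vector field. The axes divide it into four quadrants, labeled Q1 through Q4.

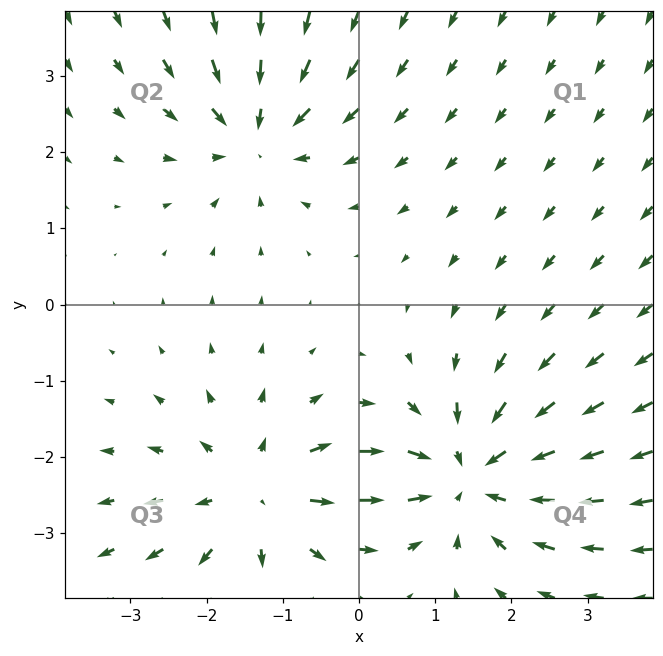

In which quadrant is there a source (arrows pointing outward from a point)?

Q3

The source sits at approximately (-1.3, -2.5), which lies in quadrant Q3. The divergence there is about +3, positive as expected for a source.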